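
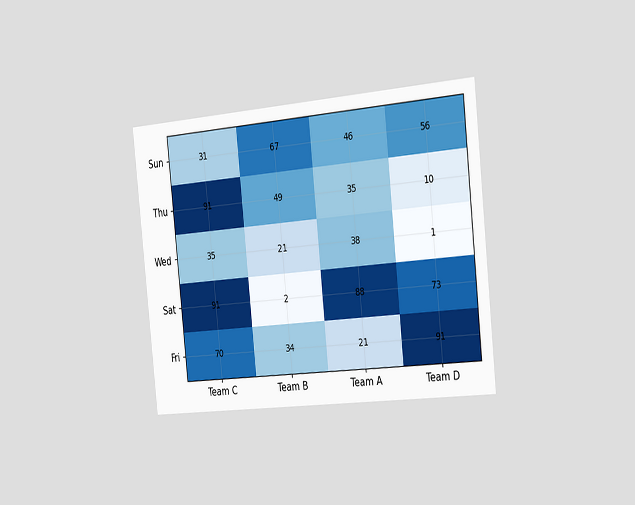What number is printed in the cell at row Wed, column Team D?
1

The chart is tilted about 6° counter-clockwise and viewed slightly from the right. The (Wed, Team D) cell reads 1.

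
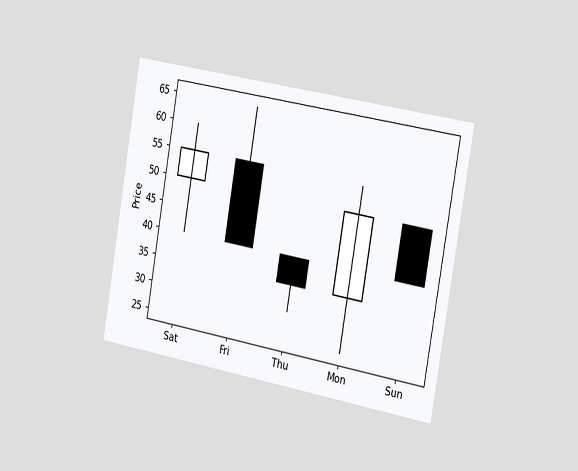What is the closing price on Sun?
40

The chart is tilted about 10° clockwise and viewed slightly from the right. The Sun candle closes at 40.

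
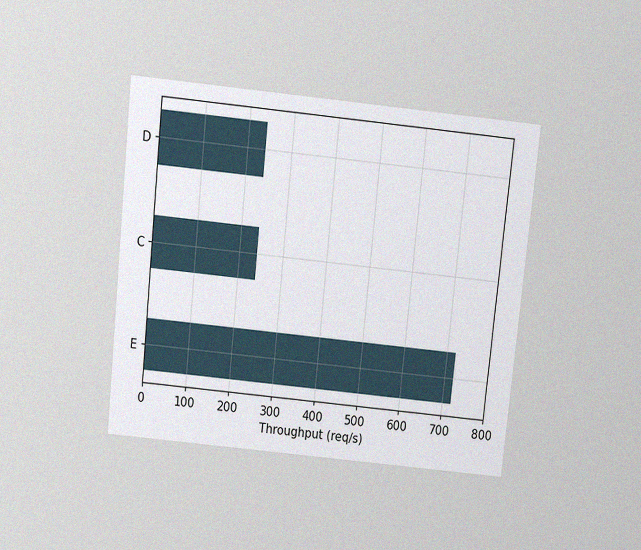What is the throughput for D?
The chart is tilted about 6° clockwise and viewed slightly from above, with some photo noise. Reading along the chart's x-axis, the D bar reaches 240req/s.

240req/s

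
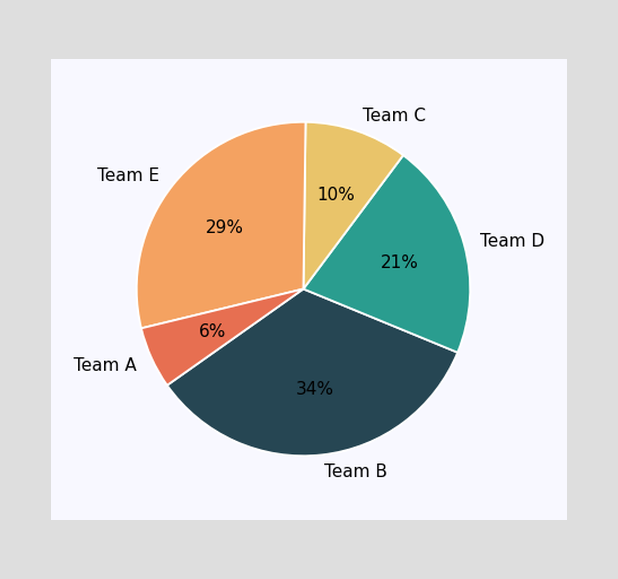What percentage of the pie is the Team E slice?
The Team E slice takes up 29% of the pie.

29%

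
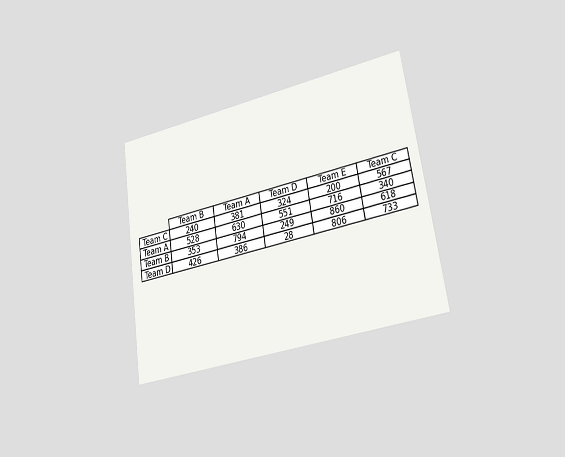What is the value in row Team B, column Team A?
The chart is tilted about 9° counter-clockwise and viewed slightly from the right. The (Team B, Team A) cell reads 794.

794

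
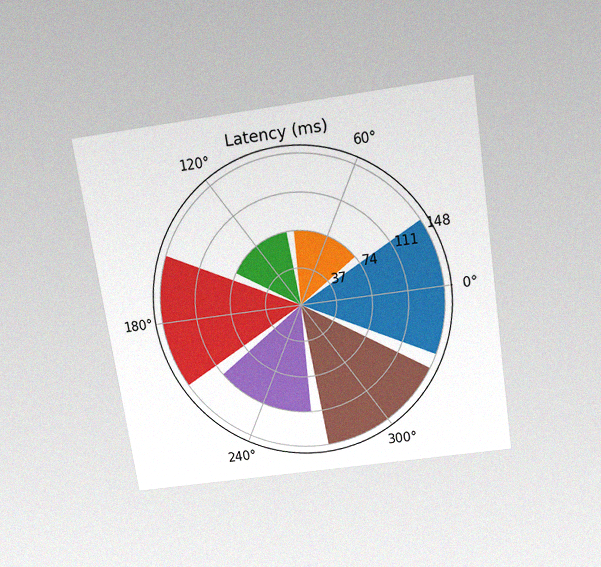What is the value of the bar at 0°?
The chart is tilted about 9° counter-clockwise and viewed slightly from above, with some photo noise. The bar at 0° reaches 148ms on the radial axis.

148ms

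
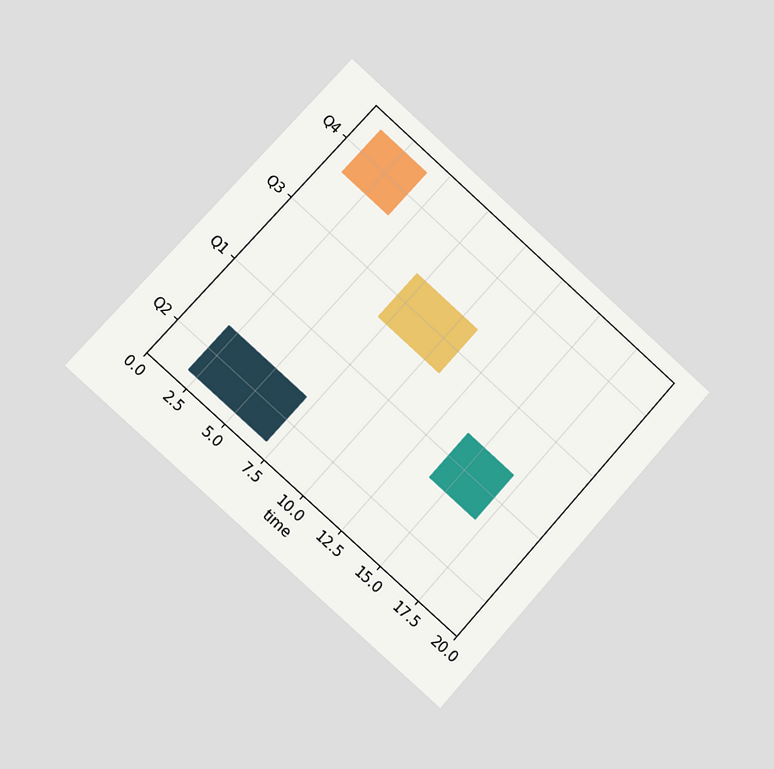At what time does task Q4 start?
1

The chart is tilted about 42° clockwise and viewed slightly from the left. The Q4 bar begins at t=1.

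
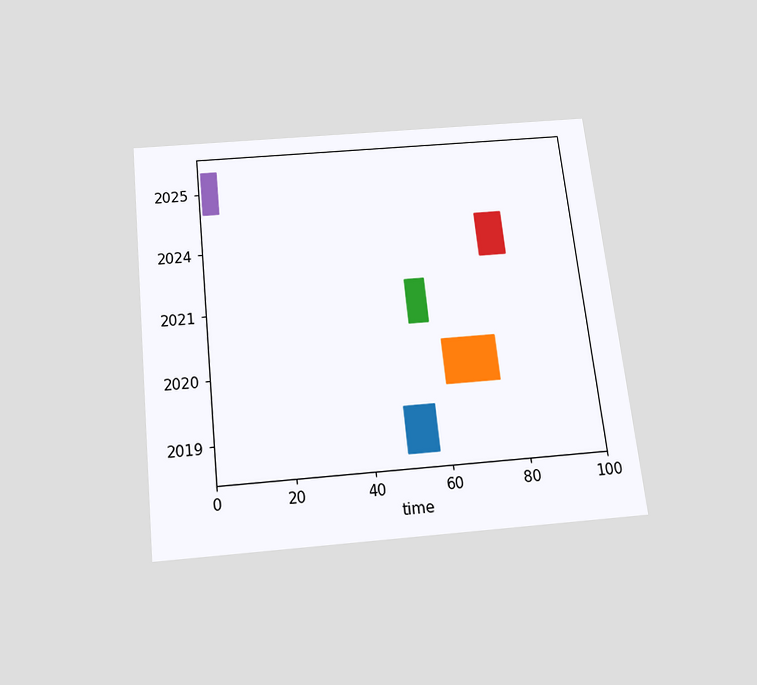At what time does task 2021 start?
53

The chart is tilted about 6° counter-clockwise and viewed slightly from below. The 2021 bar begins at t=53.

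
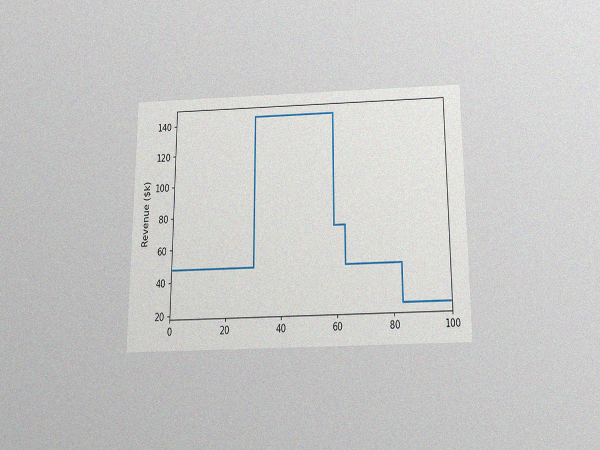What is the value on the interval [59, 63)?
The chart is viewed slightly from below, with some photo noise. On [59, 63) the step sits at $72k.

$72k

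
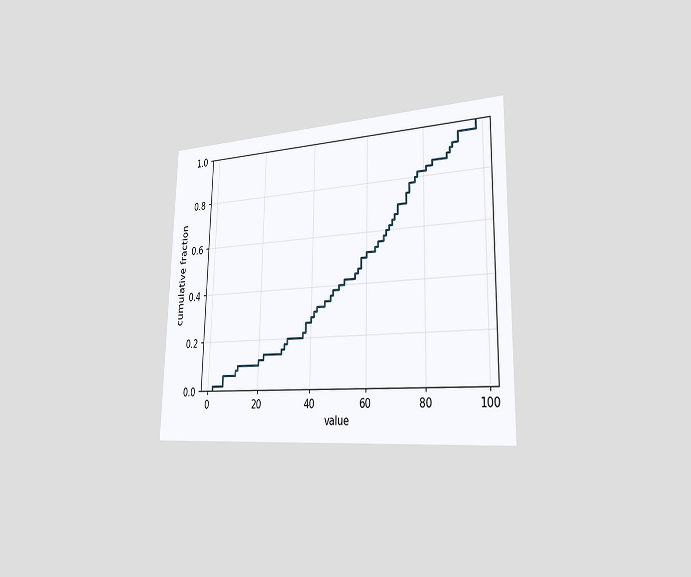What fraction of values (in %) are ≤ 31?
20%

The chart is viewed slightly from the right. At x=31 the ECDF step is at 20%.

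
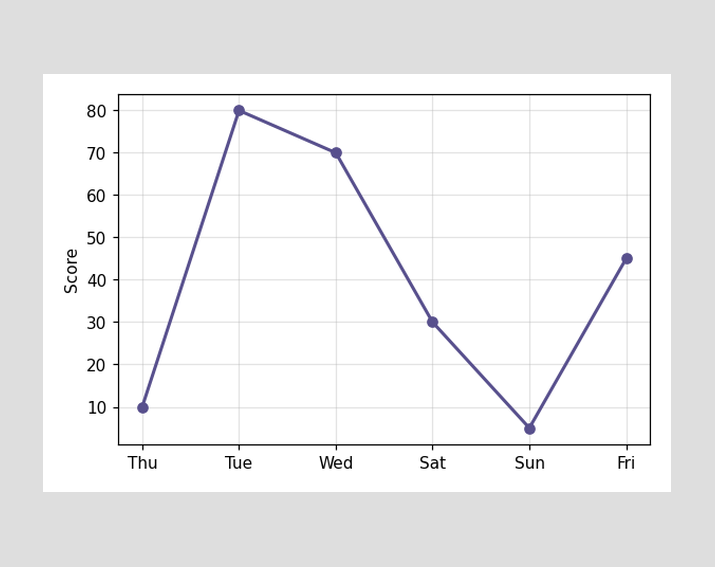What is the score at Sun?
At Sun, the line is at 5.

5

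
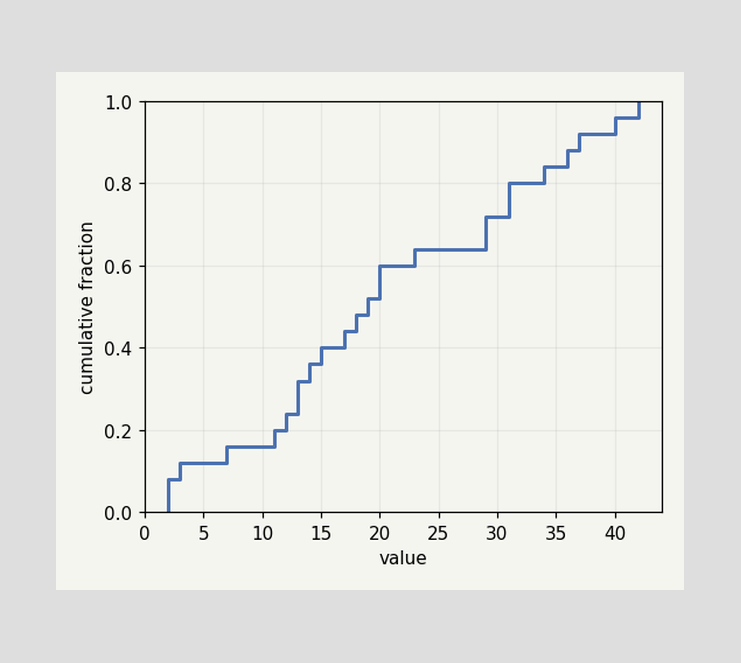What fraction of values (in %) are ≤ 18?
48%

At x=18 the ECDF step is at 48%.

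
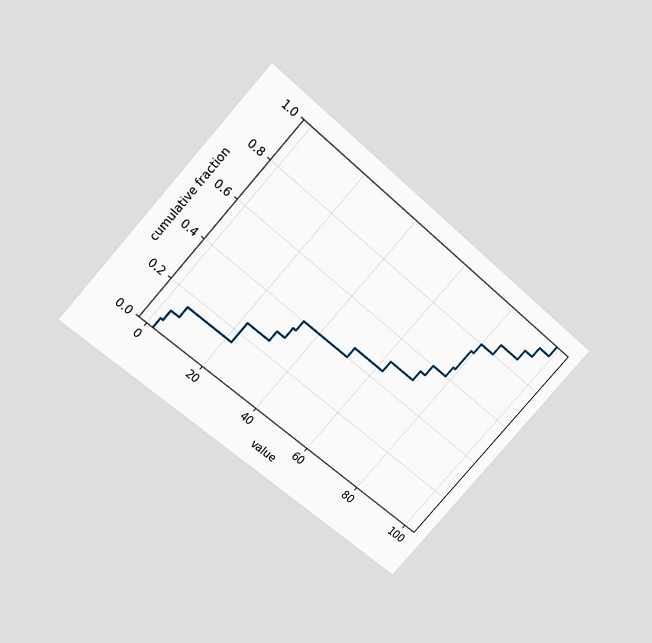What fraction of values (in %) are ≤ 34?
The chart is tilted about 42° clockwise and viewed slightly from above. At x=34 the ECDF step is at 40%.

40%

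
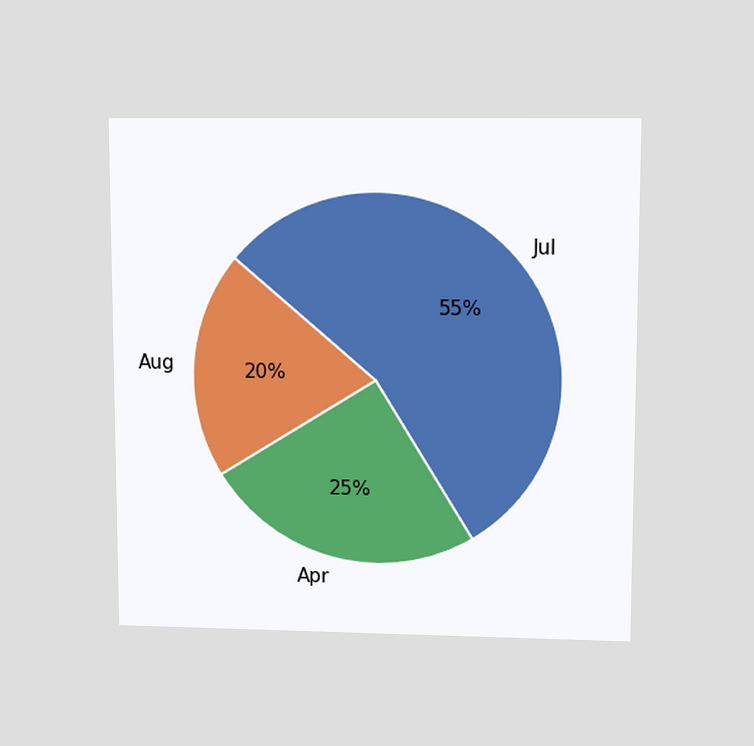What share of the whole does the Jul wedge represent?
The chart is viewed at a slight angle. The Jul slice takes up 55% of the pie.

55%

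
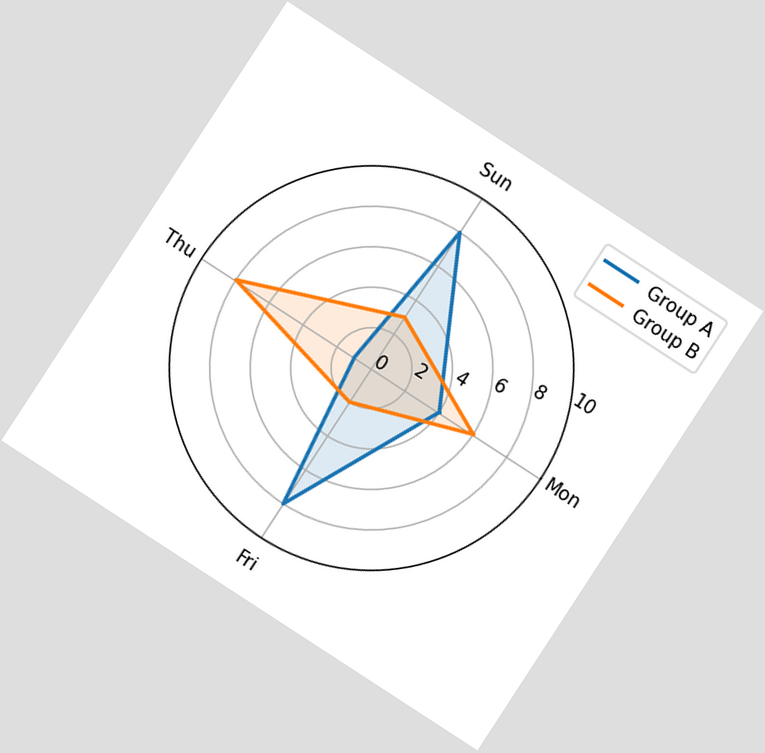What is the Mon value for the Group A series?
4

The chart is tilted about 33° clockwise. On the Mon axis, Group A reaches 4.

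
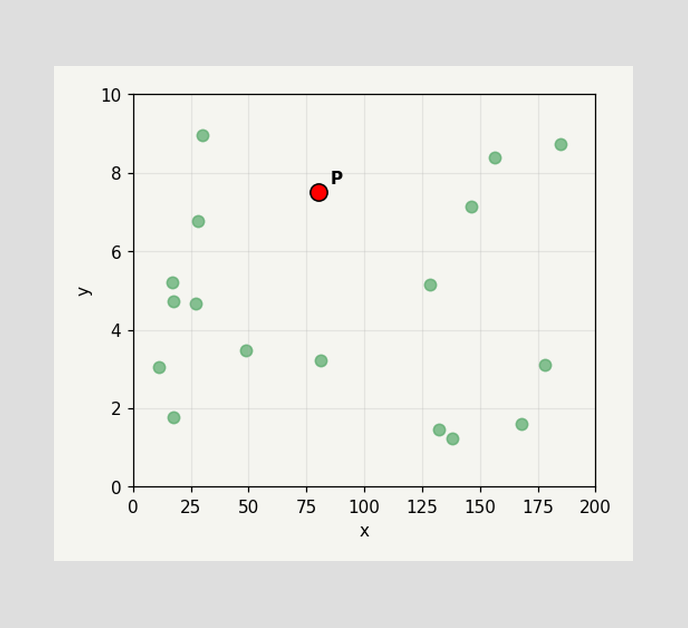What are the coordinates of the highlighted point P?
(80, 7.5)

Following the gridlines from P to each axis, P sits at (80, 7.5).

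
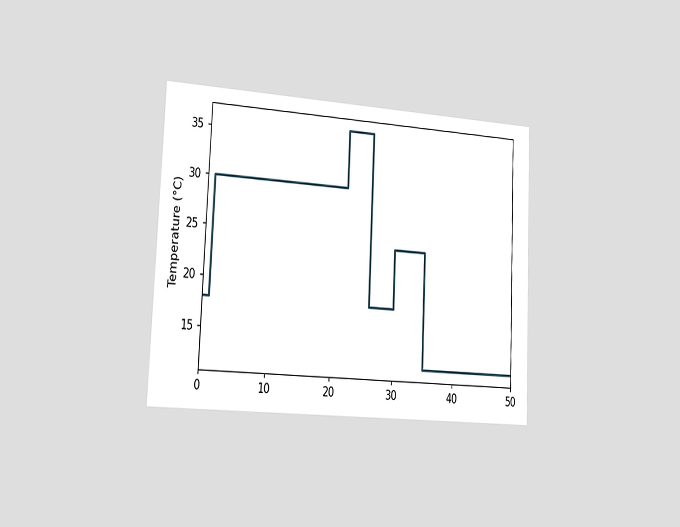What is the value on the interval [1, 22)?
The chart is tilted about 3° clockwise and viewed slightly from the left. On [1, 22) the step sits at 30°C.

30°C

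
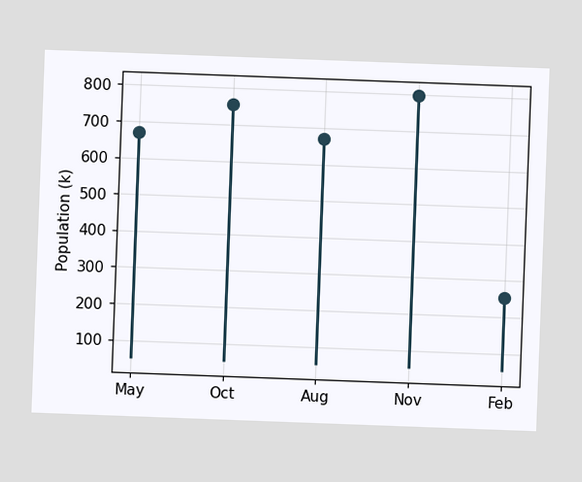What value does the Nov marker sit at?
The chart is tilted about 2° clockwise. The Nov marker sits at 798k.

798k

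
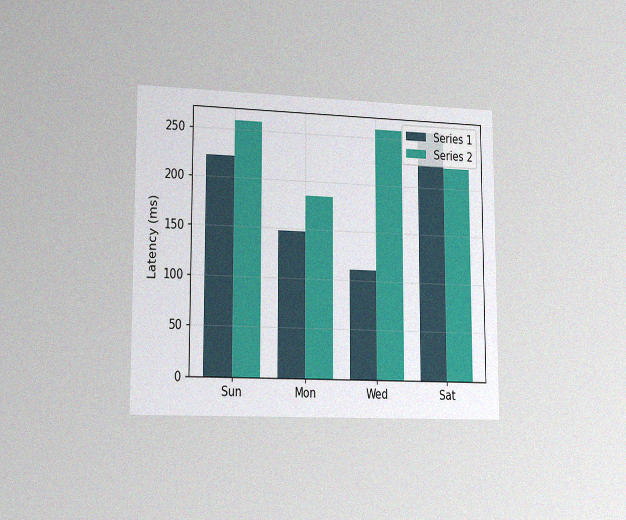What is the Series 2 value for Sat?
The chart is viewed slightly from the left, with some photo noise. The Series 2 bar at Sat reaches 222ms on the y-axis.

222ms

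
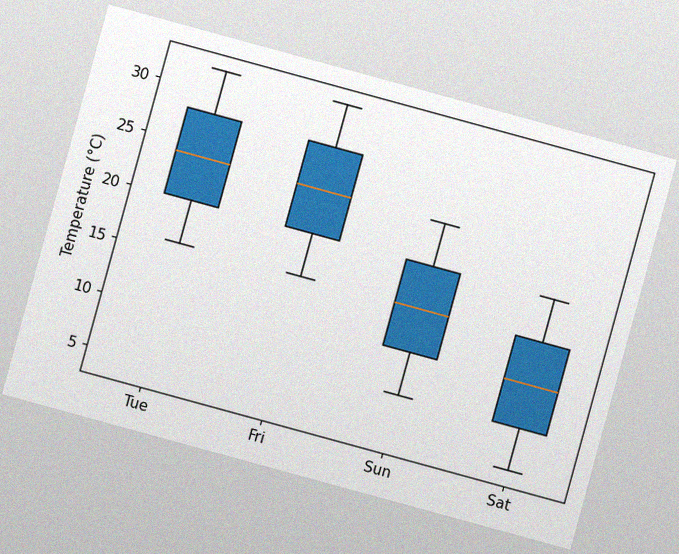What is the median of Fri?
24°C

The chart is tilted about 15° clockwise, with some photo noise. The median line in the Fri box sits at 24°C.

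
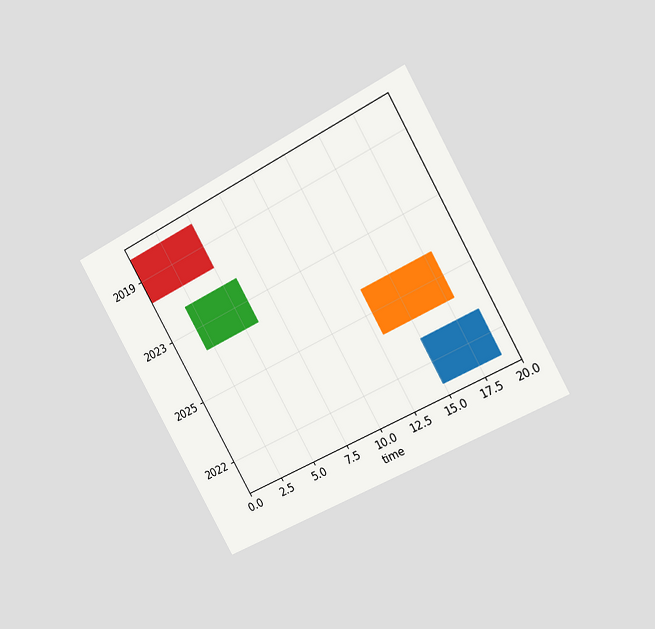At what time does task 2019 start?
0

The chart is tilted about 29° counter-clockwise and viewed slightly from the right. The 2019 bar begins at t=0.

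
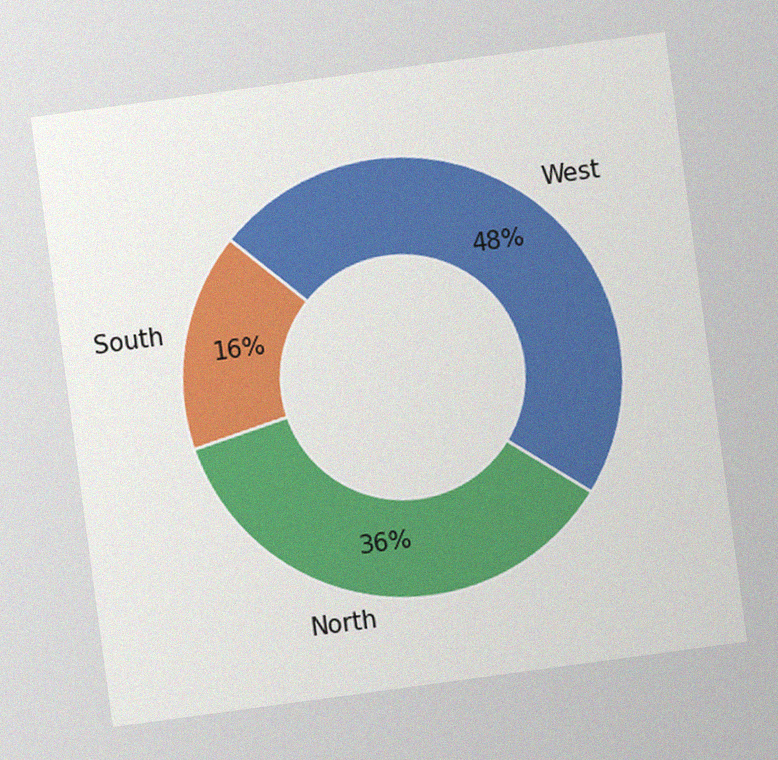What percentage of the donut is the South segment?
The chart is tilted about 8° counter-clockwise, with some photo noise. The South segment takes up 16% of the ring.

16%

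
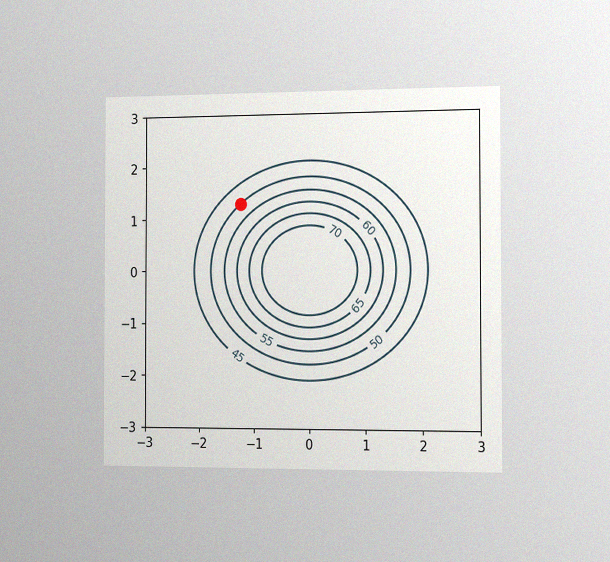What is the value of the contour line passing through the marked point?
50

The chart is viewed slightly from the right, with some photo noise. The marked point sits on the contour labelled 50.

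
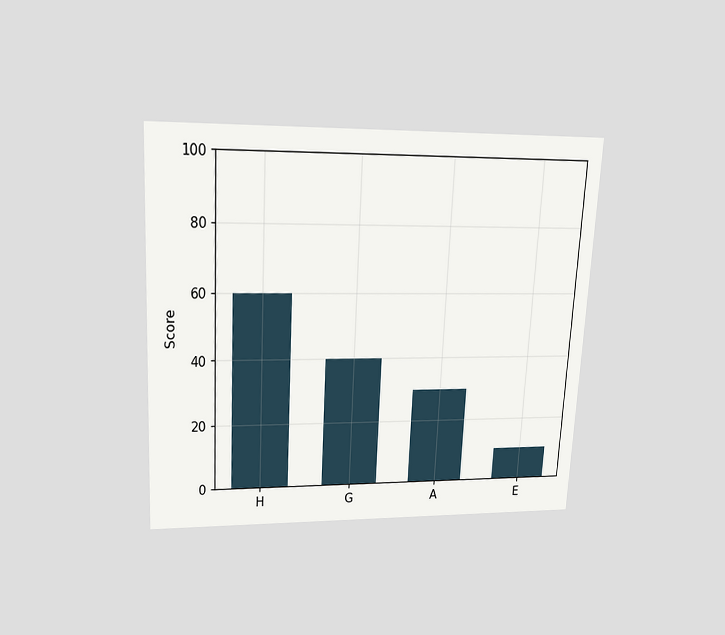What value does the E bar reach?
10

The chart is tilted about 3° clockwise and viewed slightly from above. Reading along the chart's y-axis, the E bar reaches 10.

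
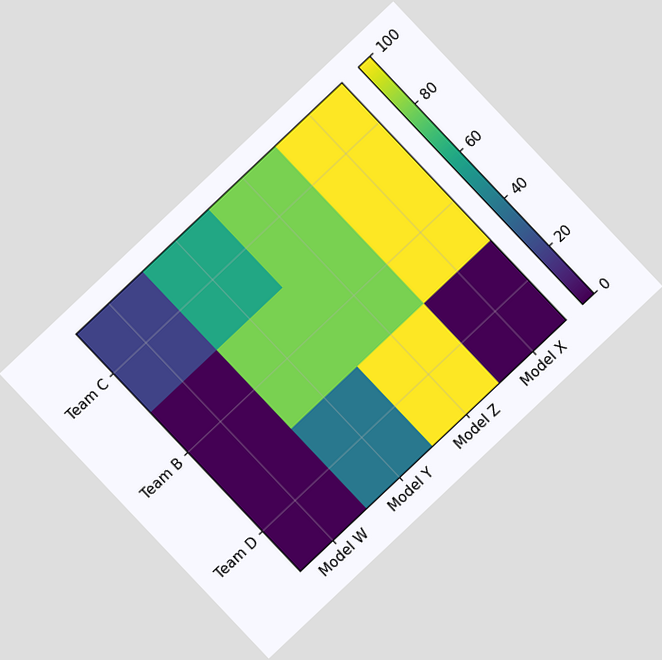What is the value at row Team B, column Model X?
100

The chart is tilted about 43° counter-clockwise. Matching cell (Team B, Model X) against the colorbar gives 100.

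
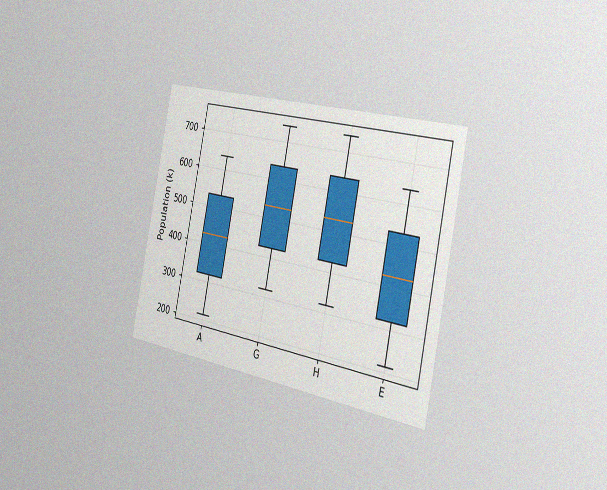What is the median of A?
424k

The chart is tilted about 12° clockwise and viewed slightly from the right, with some photo noise. The median line in the A box sits at 424k.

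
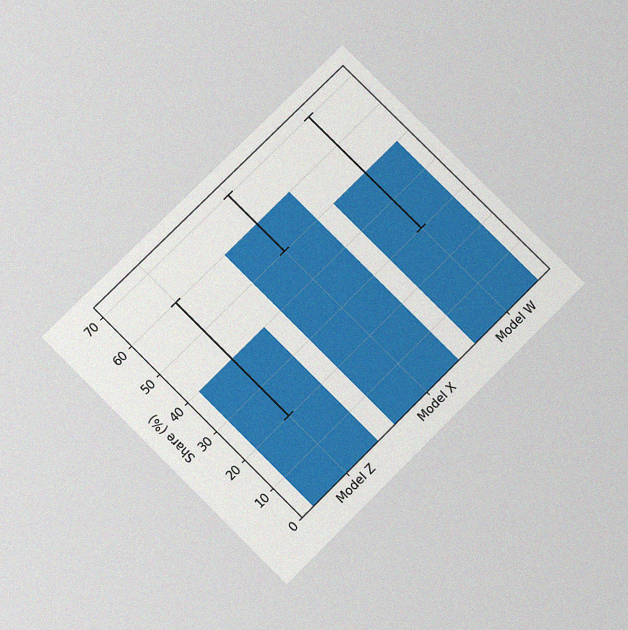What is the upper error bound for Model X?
The chart is tilted about 45° counter-clockwise and viewed slightly from below, with some photo noise. The Model X bar's upper whisker reaches 70%.

70%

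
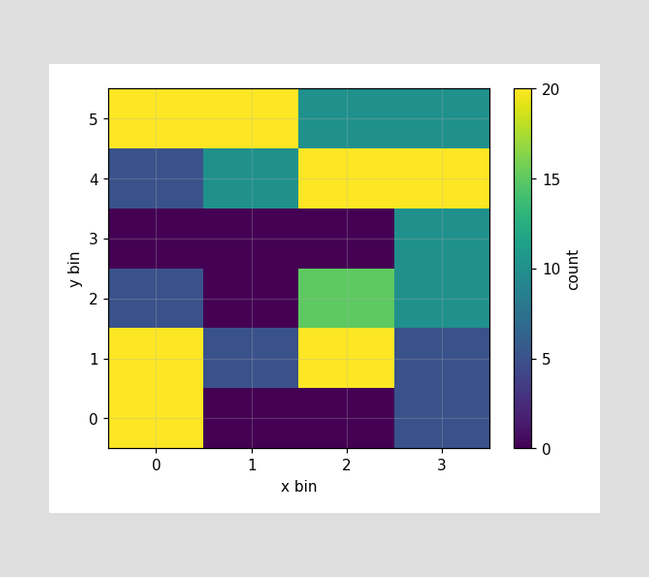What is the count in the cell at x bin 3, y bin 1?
5

Matching the cell (3, 1) against the colorbar gives 5.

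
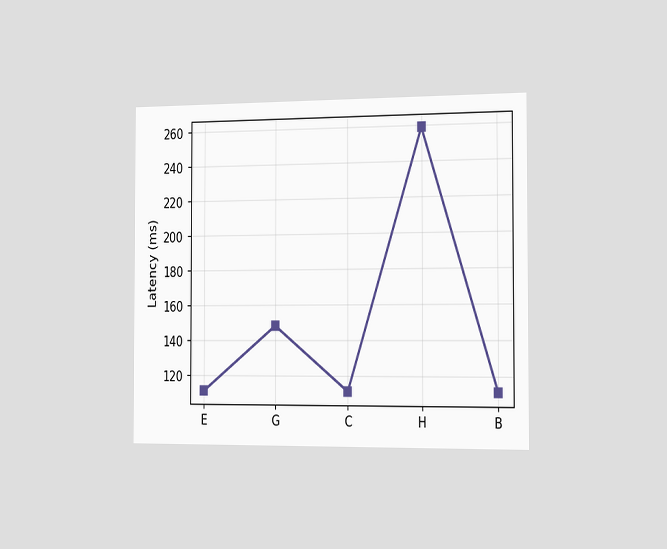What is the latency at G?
The chart is viewed slightly from the right. At G, the line is at 148ms.

148ms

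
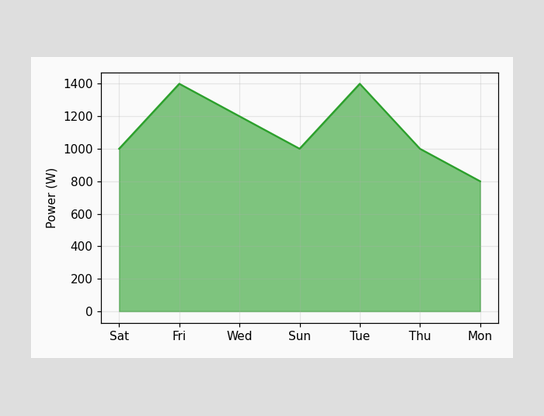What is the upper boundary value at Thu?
1000W

At Thu the upper boundary is at 1000W.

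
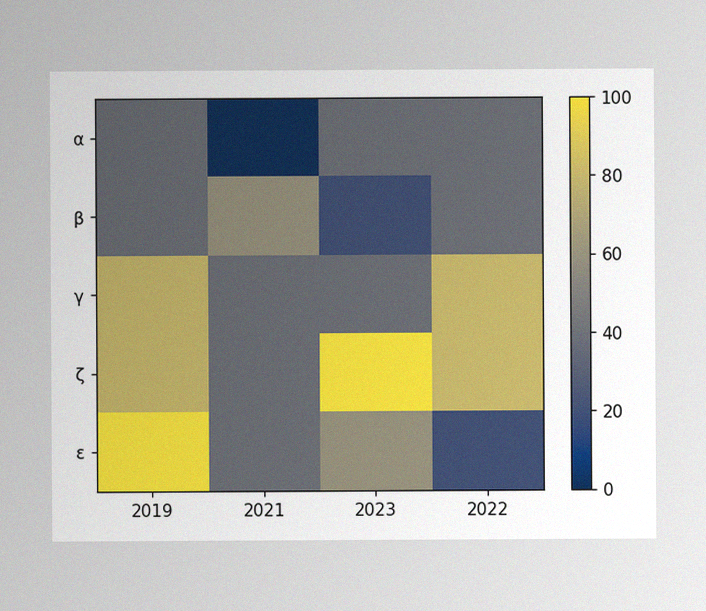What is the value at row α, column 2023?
The image has some photo noise and uneven lighting. Matching cell (α, 2023) against the colorbar gives 40.

40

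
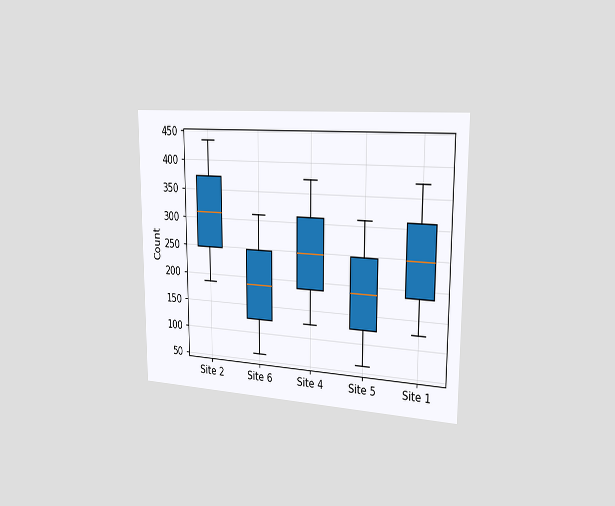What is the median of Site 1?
The chart is viewed slightly from the right. The median line in the Site 1 box sits at 248.

248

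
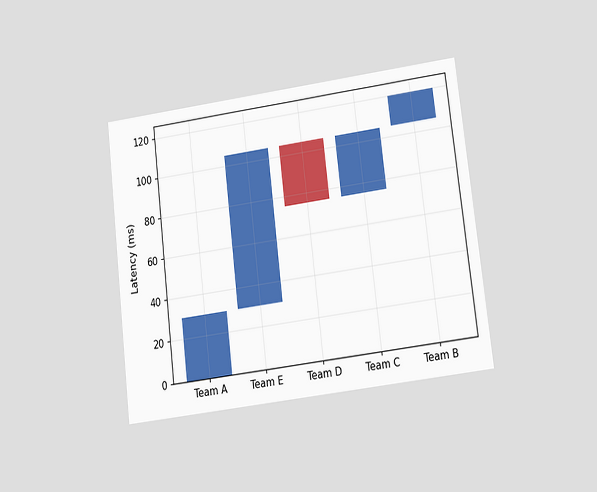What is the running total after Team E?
The chart is tilted about 7° counter-clockwise and viewed at a slight angle. After Team E the running total reaches 105ms.

105ms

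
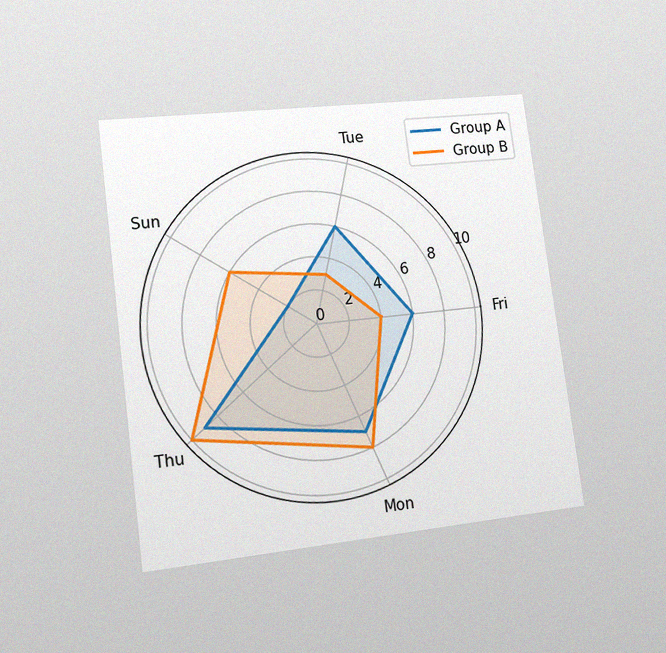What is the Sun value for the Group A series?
2

The chart is tilted about 7° counter-clockwise and viewed at a slight angle, with some photo noise. On the Sun axis, Group A reaches 2.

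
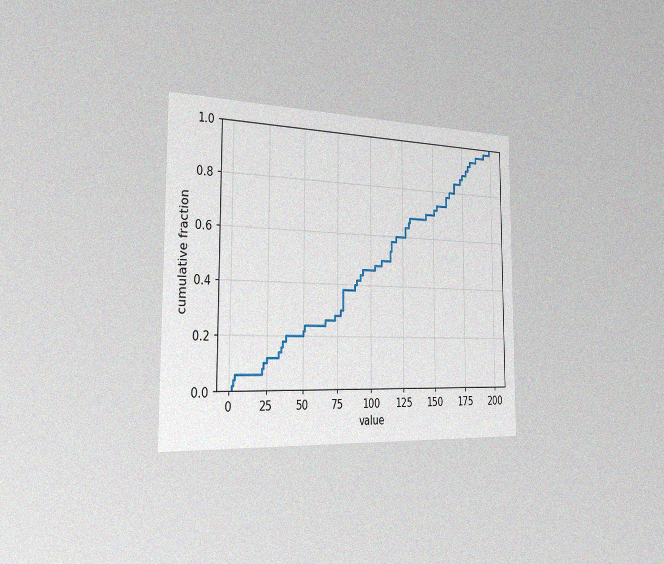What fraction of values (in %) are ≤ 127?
The chart is viewed slightly from the left, with some photo noise. At x=127 the ECDF step is at 64%.

64%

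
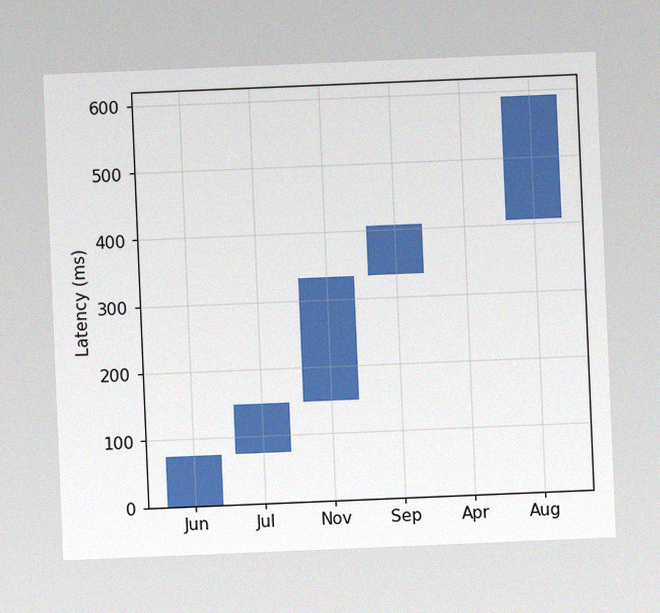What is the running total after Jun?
74ms

The chart is tilted about 2° counter-clockwise, with some photo noise. After Jun the running total reaches 74ms.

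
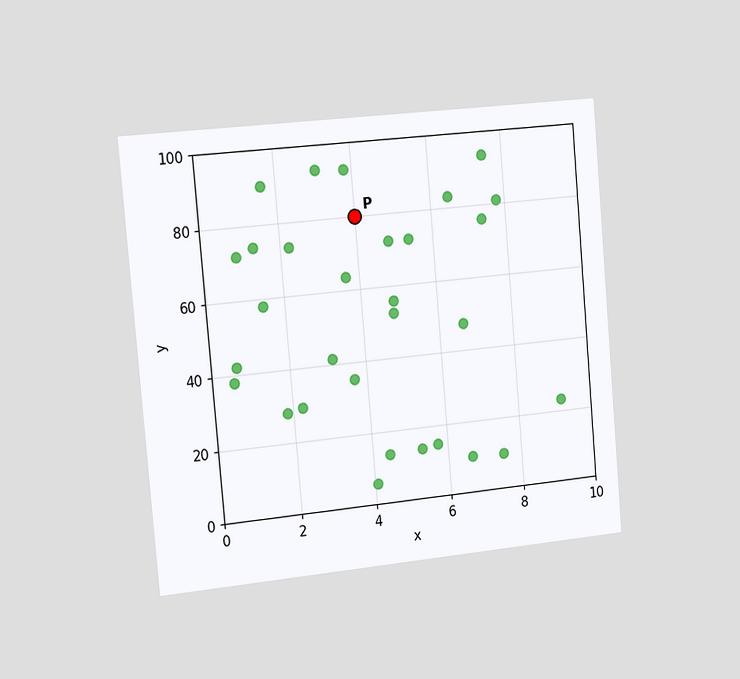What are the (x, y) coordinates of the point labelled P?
(4, 80)

The chart is tilted about 5° counter-clockwise and viewed slightly from the left. Following the gridlines from P to each axis, P sits at (4, 80).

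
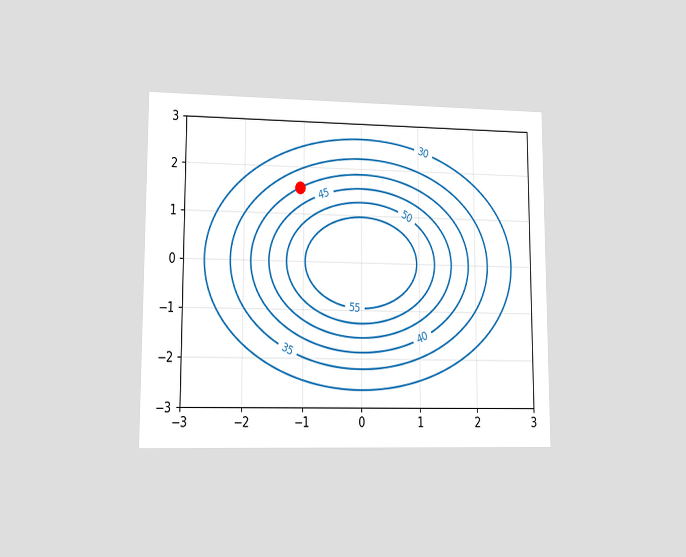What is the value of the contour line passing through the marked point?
The chart is viewed at a slight angle. The marked point sits on the contour labelled 40.

40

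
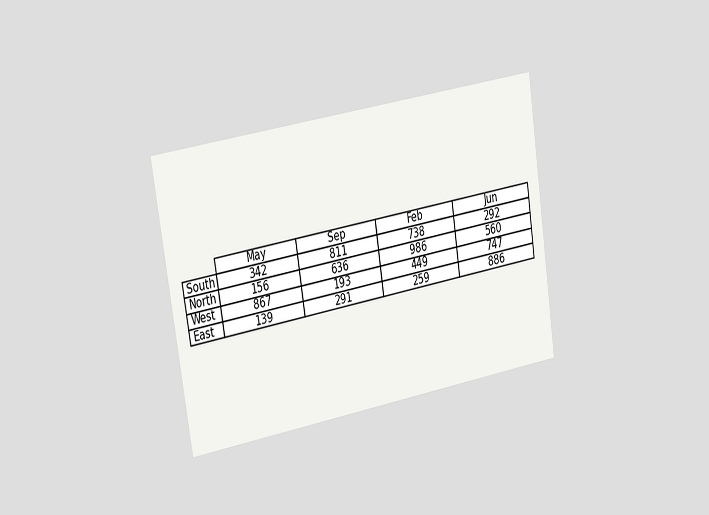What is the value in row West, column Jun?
The chart is tilted about 9° counter-clockwise and viewed slightly from the left. The (West, Jun) cell reads 747.

747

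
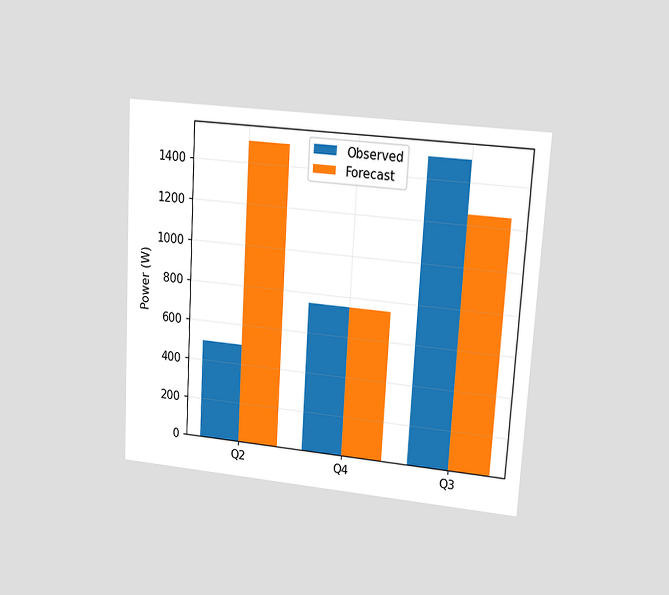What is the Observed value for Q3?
1500W

The chart is tilted about 3° clockwise and viewed at a slight angle. The Observed bar at Q3 reaches 1500W on the y-axis.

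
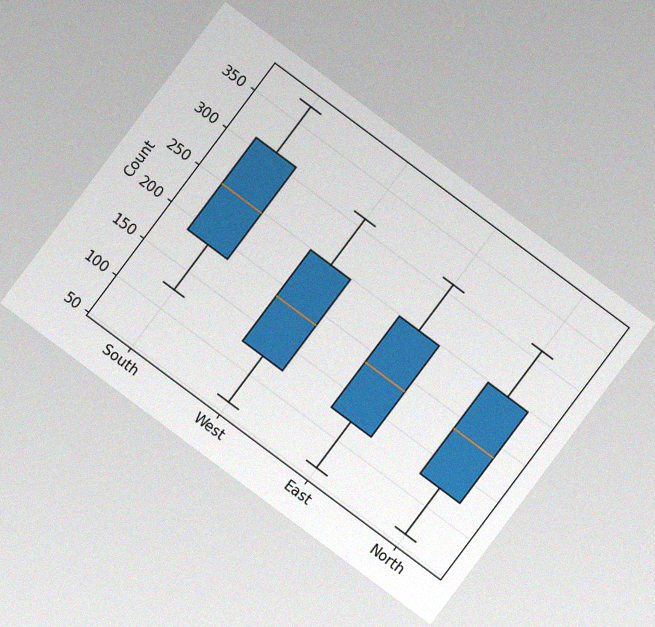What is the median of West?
The chart is tilted about 37° clockwise, with some photo noise. The median line in the West box sits at 186.

186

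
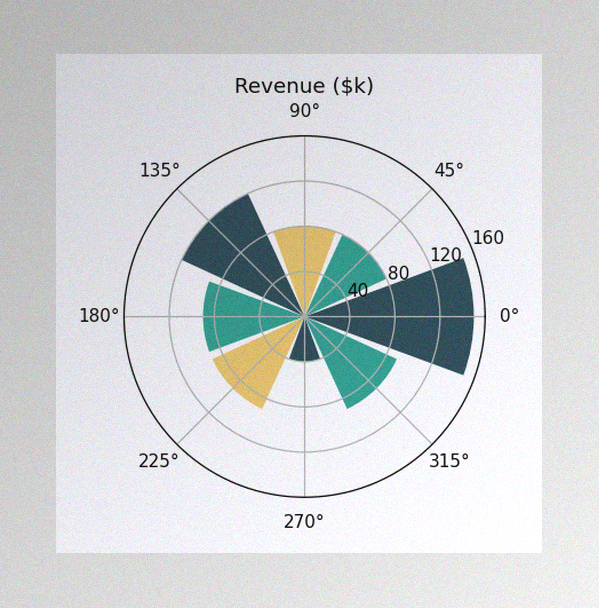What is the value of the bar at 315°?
$90k

The image has some photo noise and uneven lighting. The bar at 315° reaches $90k on the radial axis.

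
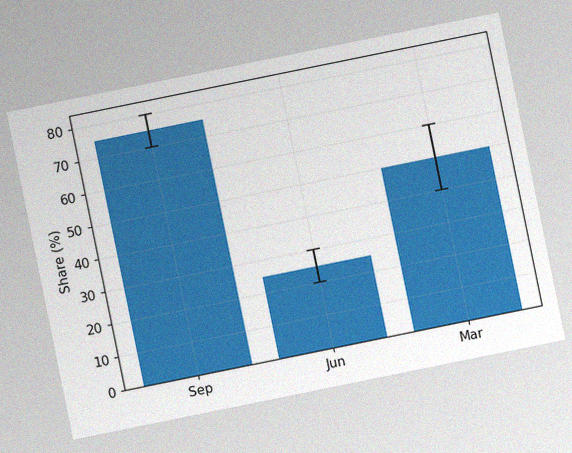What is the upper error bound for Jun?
30%

The chart is tilted about 11° counter-clockwise, with some photo noise. The Jun bar's upper whisker reaches 30%.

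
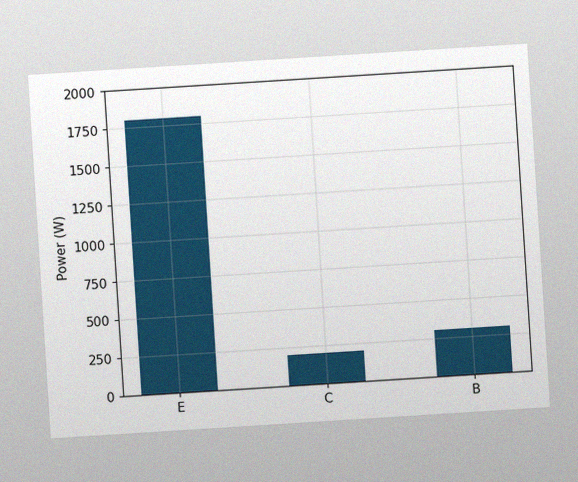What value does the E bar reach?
1800W

The chart is tilted about 4° counter-clockwise, with some photo noise. Reading along the chart's y-axis, the E bar reaches 1800W.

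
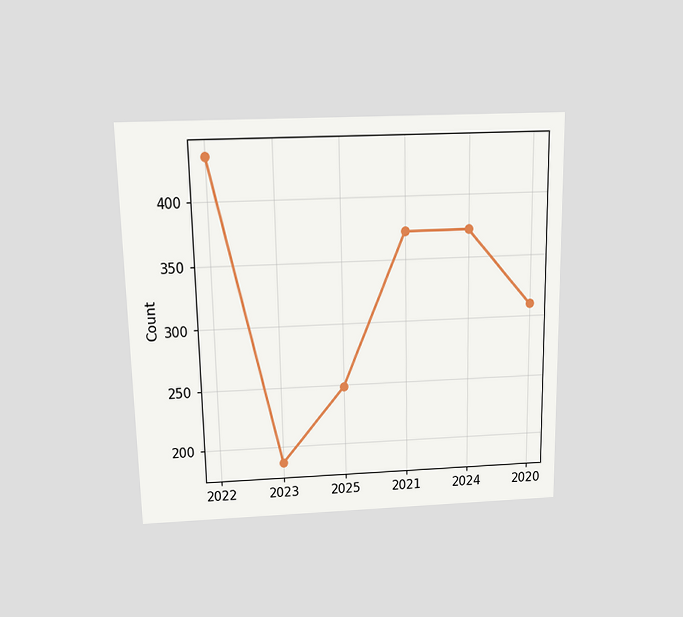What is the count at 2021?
372

The chart is viewed slightly from above. At 2021, the line is at 372.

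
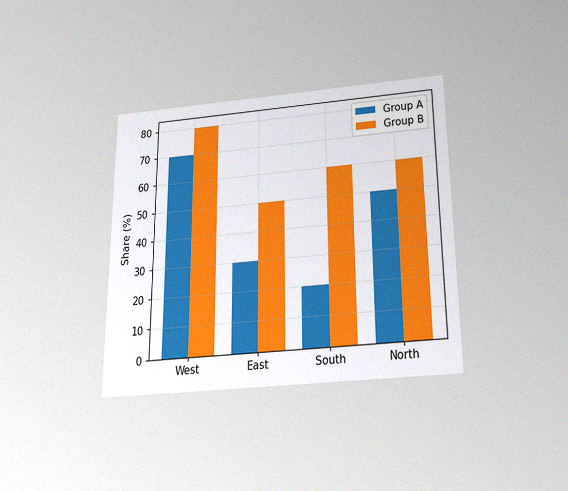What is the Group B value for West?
The chart is viewed slightly from below, with some photo noise. The Group B bar at West reaches 80% on the y-axis.

80%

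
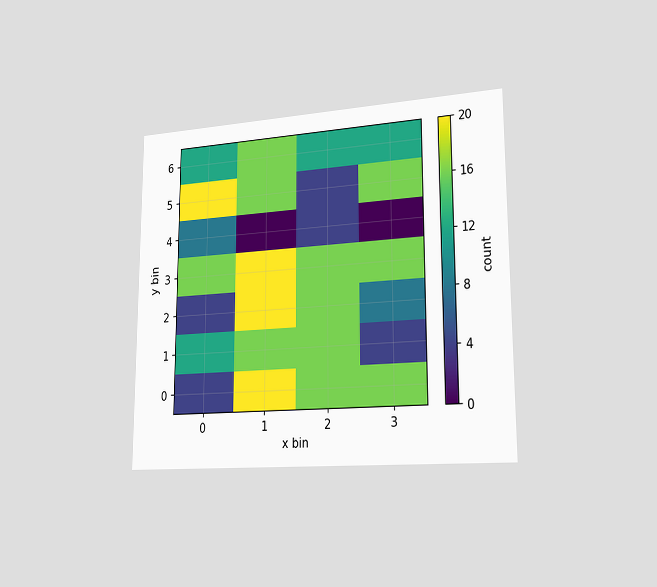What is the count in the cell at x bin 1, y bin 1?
16

The chart is viewed slightly from the right. Matching the cell (1, 1) against the colorbar gives 16.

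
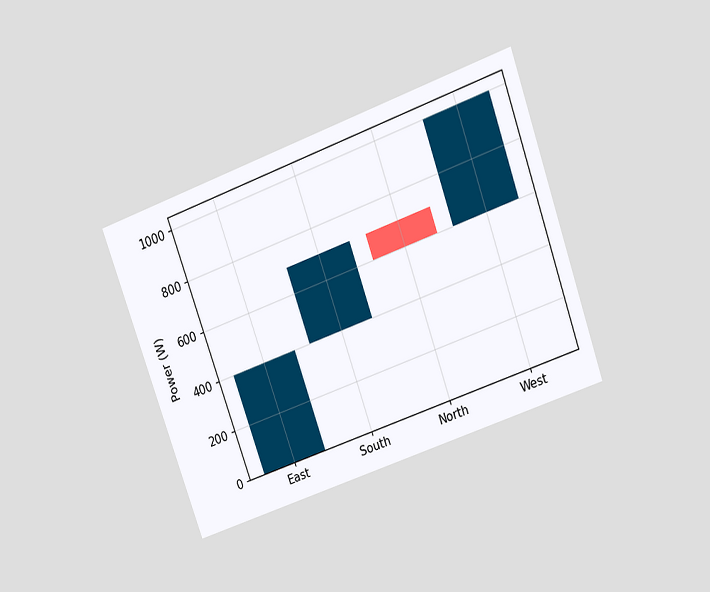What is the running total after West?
The chart is tilted about 20° counter-clockwise and viewed at a slight angle. After West the running total reaches 1000W.

1000W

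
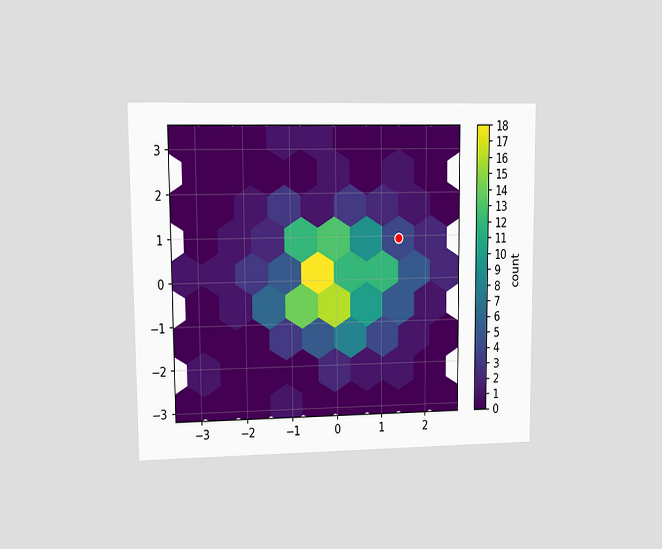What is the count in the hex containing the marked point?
The chart is viewed at a slight angle. The marked hex reads 4 on the colorbar.

4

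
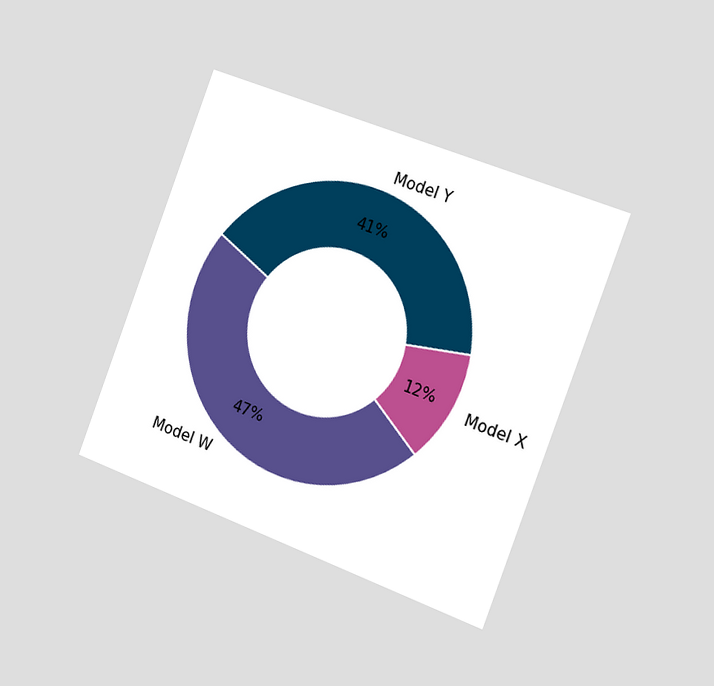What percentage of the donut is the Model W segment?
47%

The chart is tilted about 21° clockwise and viewed slightly from the right. The Model W segment takes up 47% of the ring.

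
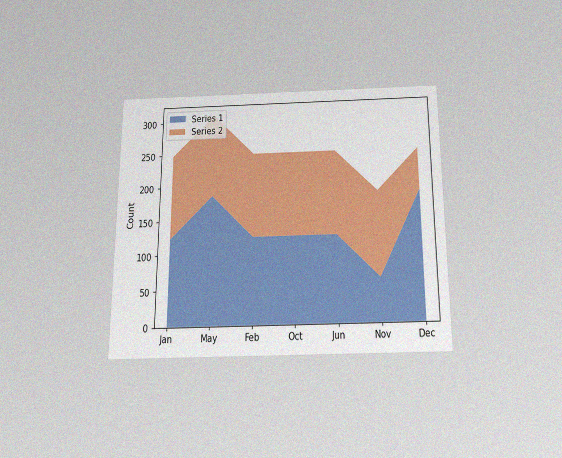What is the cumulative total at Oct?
248

The chart is viewed slightly from below, with some photo noise. The stacked total at Oct reaches 248.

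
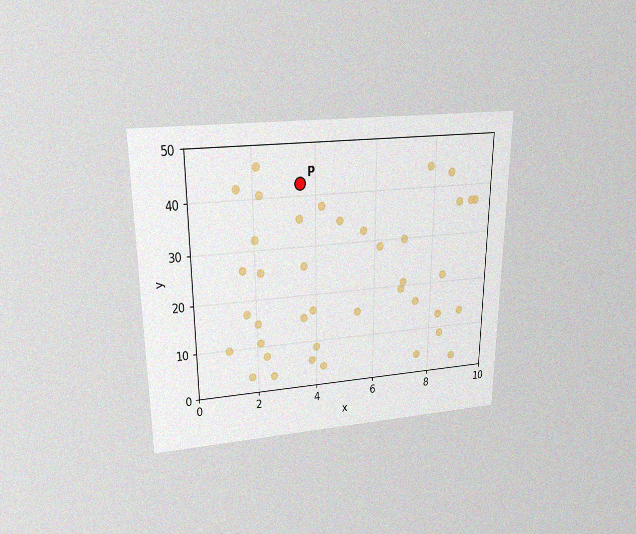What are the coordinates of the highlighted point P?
(3.5, 42.5)

The chart is viewed slightly from above, with some photo noise. Following the gridlines from P to each axis, P sits at (3.5, 42.5).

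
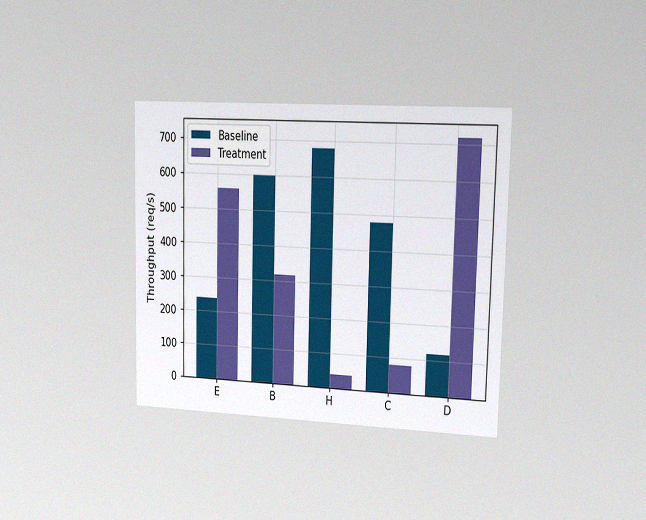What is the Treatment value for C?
80req/s

The chart is viewed slightly from the right, with some photo noise. The Treatment bar at C reaches 80req/s on the y-axis.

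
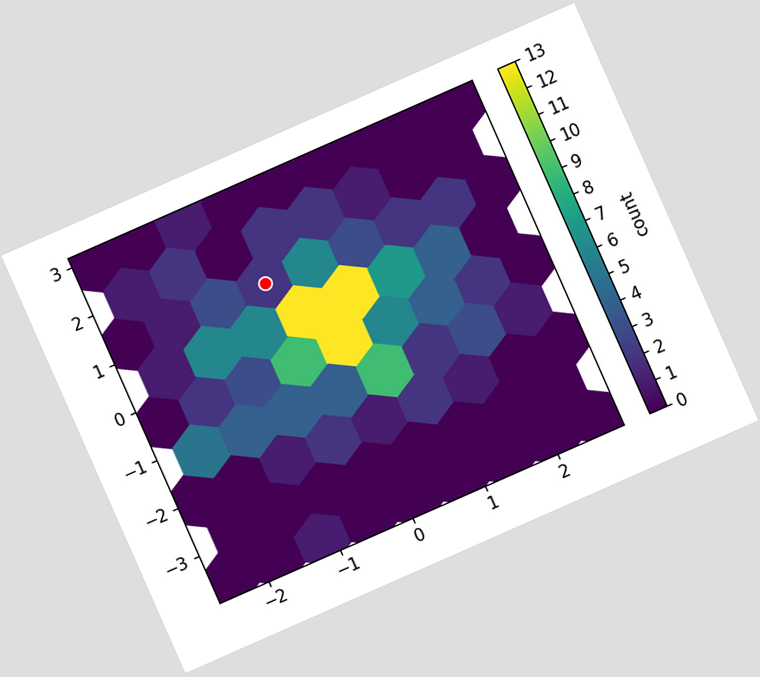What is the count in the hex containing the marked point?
2

The chart is tilted about 24° counter-clockwise. The marked hex reads 2 on the colorbar.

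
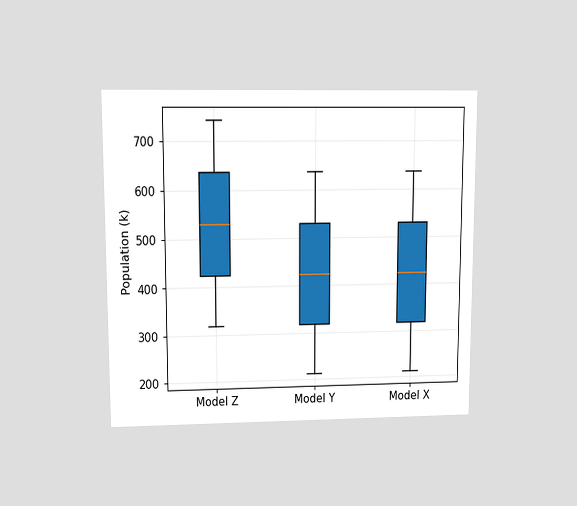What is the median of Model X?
424k

The chart is viewed at a slight angle. The median line in the Model X box sits at 424k.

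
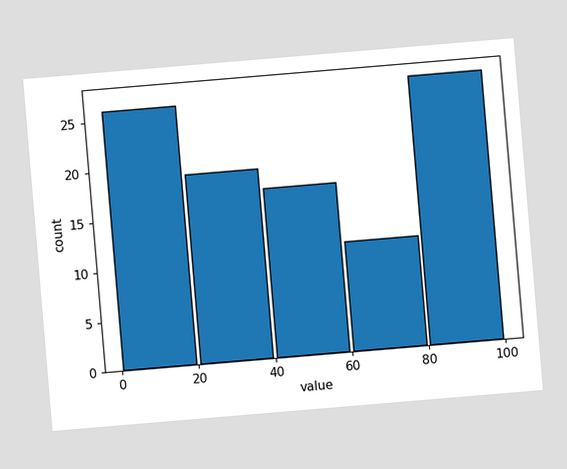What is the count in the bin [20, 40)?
The chart is tilted about 5° counter-clockwise. The [20, 40) bin has height 19.

19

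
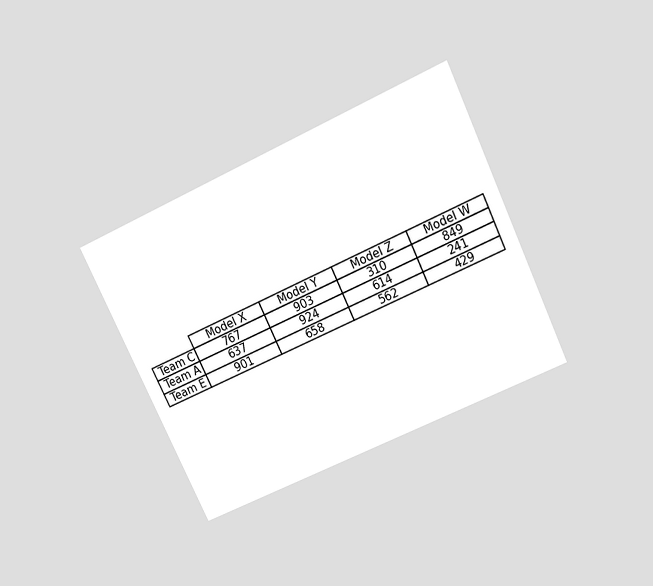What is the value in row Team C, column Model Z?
The chart is tilted about 25° counter-clockwise and viewed slightly from above. The (Team C, Model Z) cell reads 310.

310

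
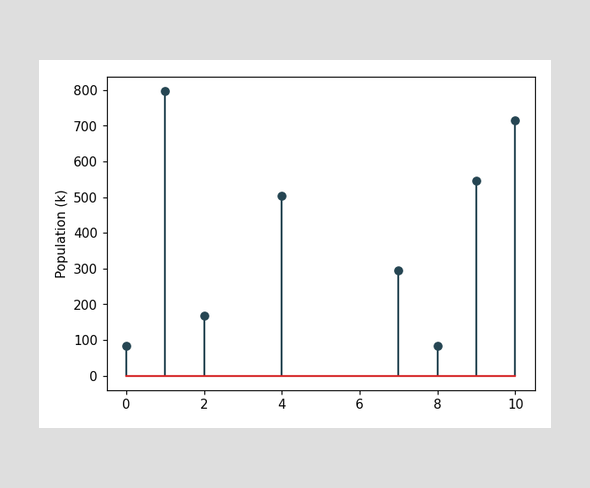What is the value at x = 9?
546k

The stem at x=9 reaches 546k.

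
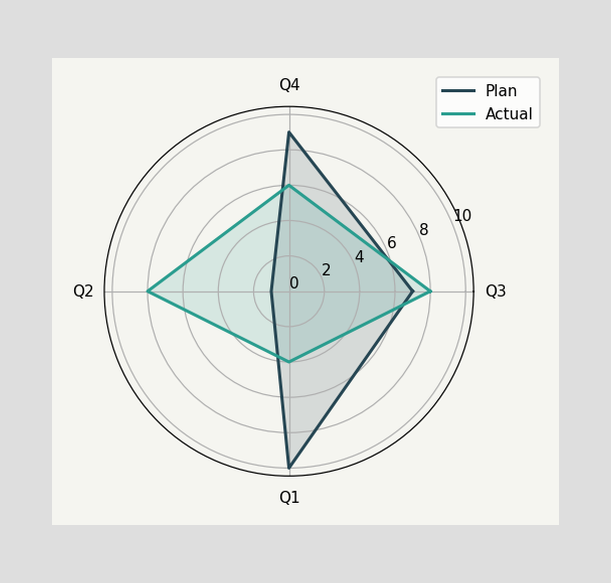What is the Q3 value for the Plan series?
On the Q3 axis, Plan reaches 7.

7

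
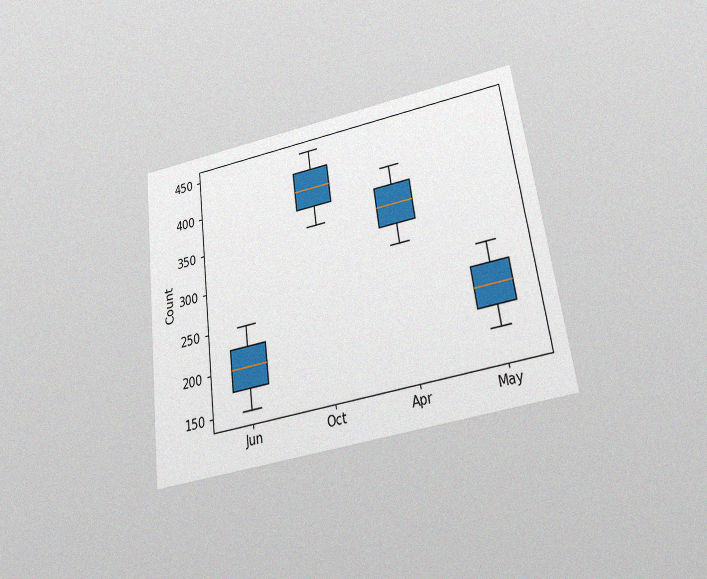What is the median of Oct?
The chart is tilted about 8° counter-clockwise and viewed slightly from below, with some photo noise. The median line in the Oct box sits at 400.

400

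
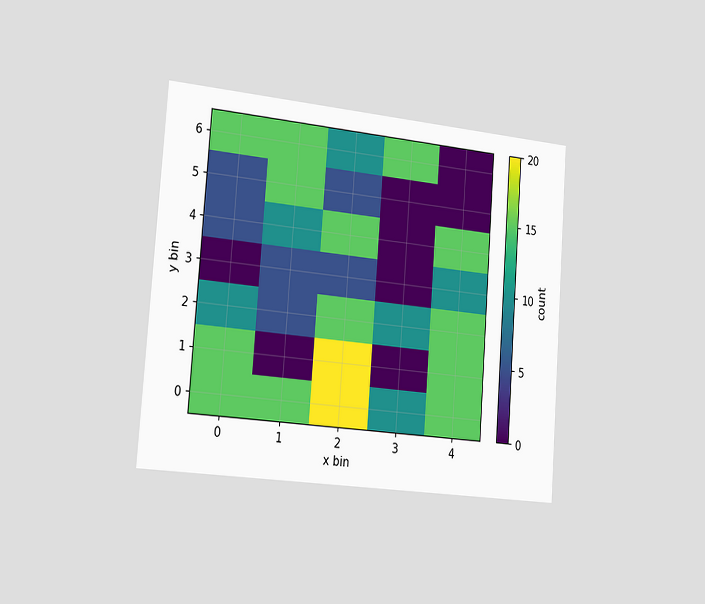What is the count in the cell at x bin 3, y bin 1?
The chart is tilted about 4° clockwise and viewed slightly from the left. Matching the cell (3, 1) against the colorbar gives 0.

0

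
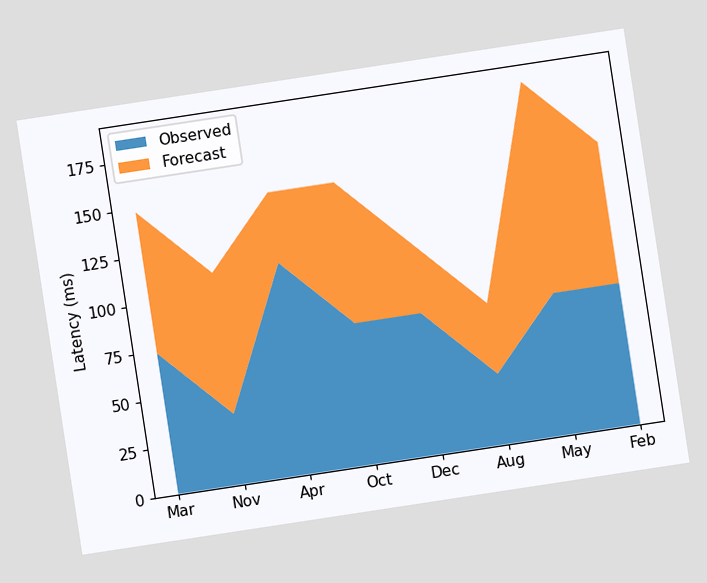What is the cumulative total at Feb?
148ms

The chart is tilted about 9° counter-clockwise. The stacked total at Feb reaches 148ms.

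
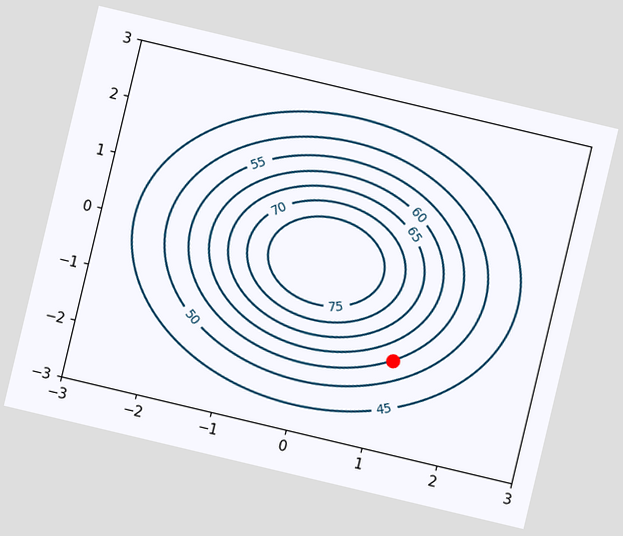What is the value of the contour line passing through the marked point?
The chart is tilted about 13° clockwise. The marked point sits on the contour labelled 55.

55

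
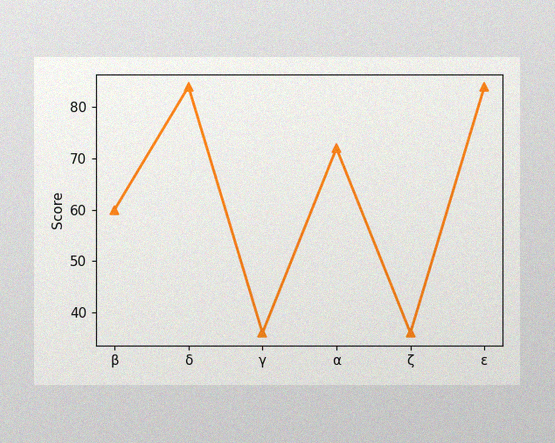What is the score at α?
72

The image has some photo noise and uneven lighting. At α, the line is at 72.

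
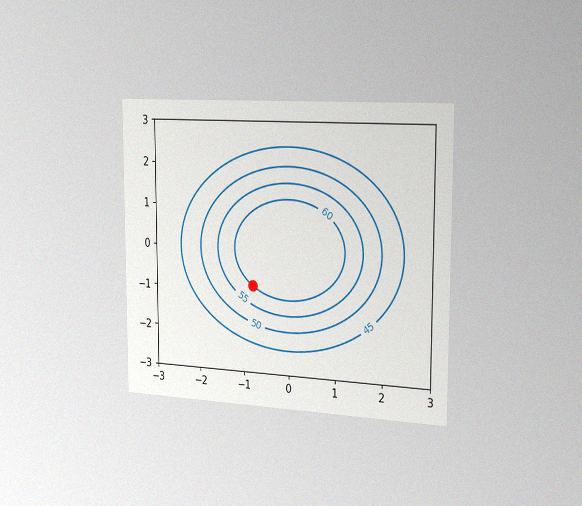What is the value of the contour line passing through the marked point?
The chart is viewed slightly from the right, with some photo noise. The marked point sits on the contour labelled 60.

60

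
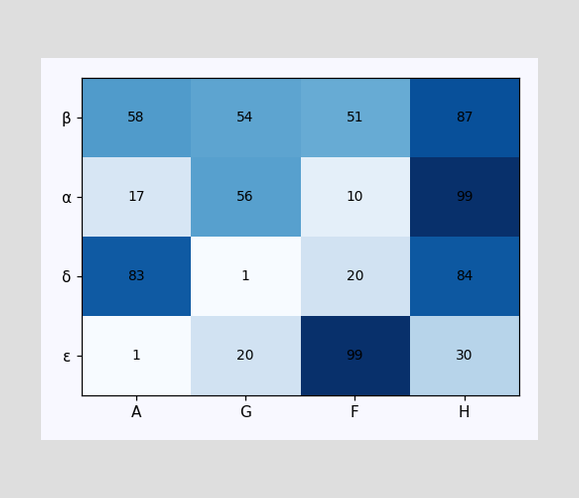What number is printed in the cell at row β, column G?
The (β, G) cell reads 54.

54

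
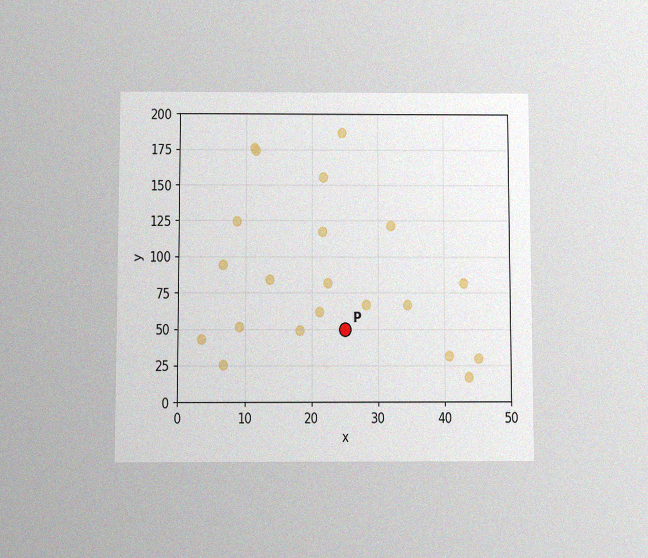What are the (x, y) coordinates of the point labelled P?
(25, 50)

The chart is viewed at a slight angle, with some photo noise. Following the gridlines from P to each axis, P sits at (25, 50).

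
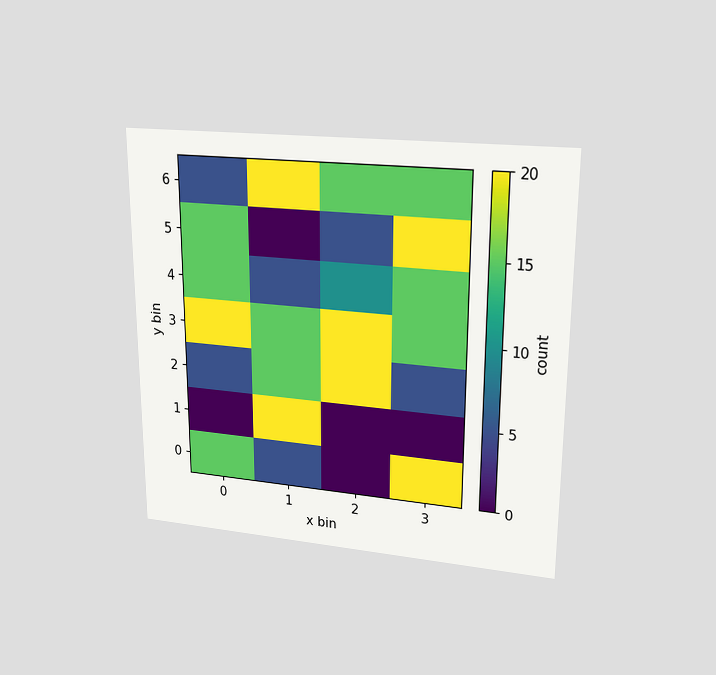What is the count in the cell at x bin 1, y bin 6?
The chart is viewed at a slight angle. Matching the cell (1, 6) against the colorbar gives 20.

20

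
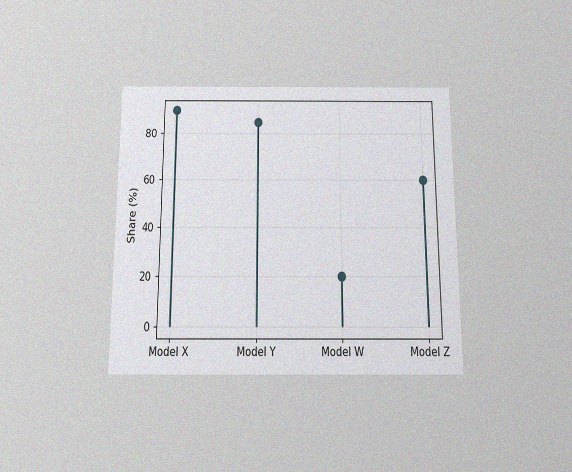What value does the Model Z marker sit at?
60%

The chart is viewed slightly from below, with some photo noise. The Model Z marker sits at 60%.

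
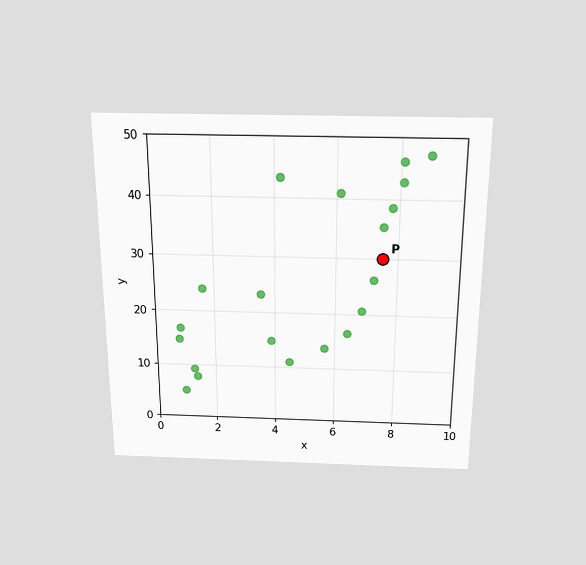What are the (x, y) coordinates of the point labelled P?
(7.5, 30)

The chart is viewed slightly from above. Following the gridlines from P to each axis, P sits at (7.5, 30).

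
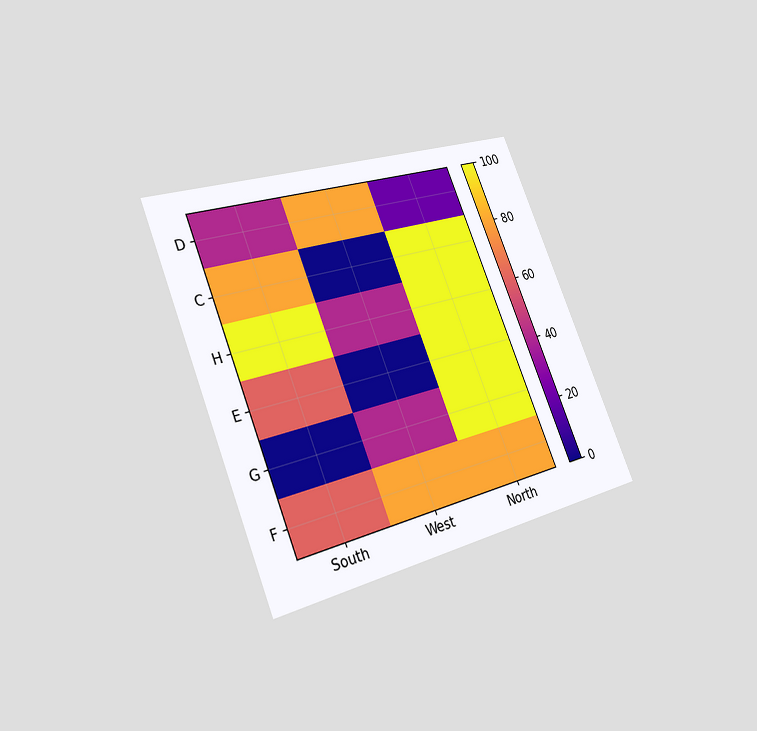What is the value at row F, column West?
80

The chart is tilted about 22° counter-clockwise and viewed slightly from the left. Matching cell (F, West) against the colorbar gives 80.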